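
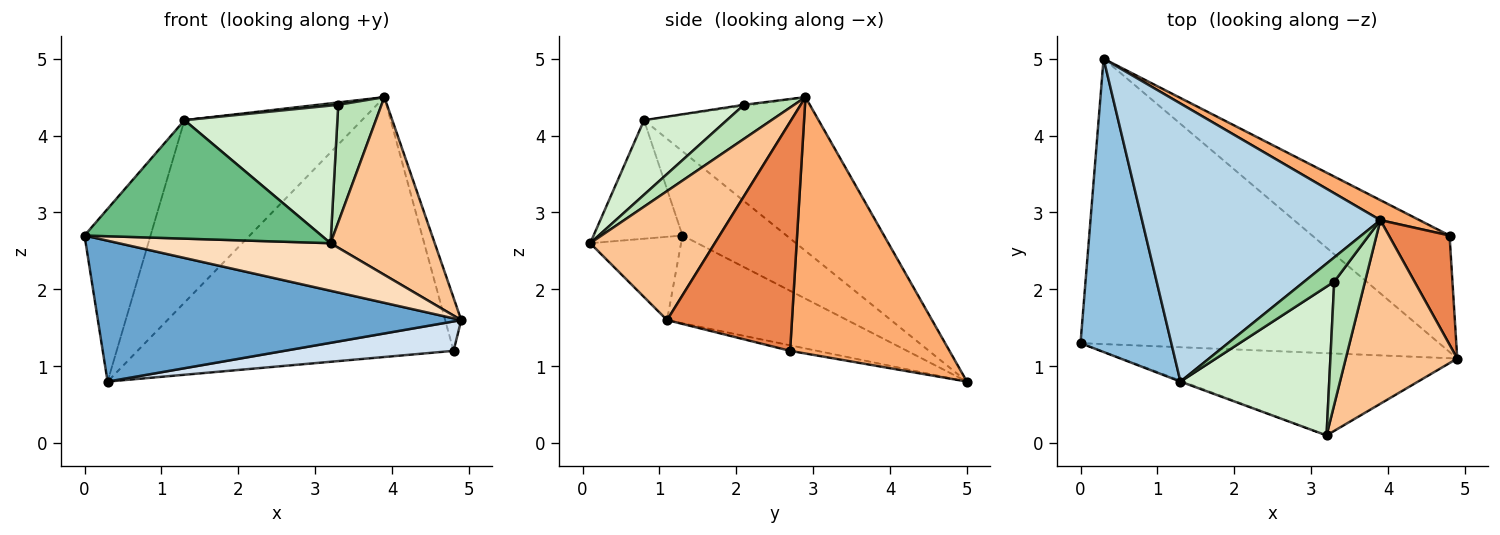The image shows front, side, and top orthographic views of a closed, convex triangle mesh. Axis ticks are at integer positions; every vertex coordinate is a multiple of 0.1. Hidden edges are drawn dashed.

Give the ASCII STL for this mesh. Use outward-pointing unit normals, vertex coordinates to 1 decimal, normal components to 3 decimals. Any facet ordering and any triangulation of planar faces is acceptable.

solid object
 facet normal -0.214 -0.432 -0.876
  outer loop
   vertex 0.3 5.0 0.8
   vertex 4.9 1.1 1.6
   vertex 0.0 1.3 2.7
  endloop
 endfacet
 facet normal -0.624 0.396 0.673
  outer loop
   vertex 1.3 0.8 4.2
   vertex 0.3 5.0 0.8
   vertex 0.0 1.3 2.7
  endloop
 endfacet
 facet normal -0.475 0.483 0.736
  outer loop
   vertex 1.3 0.8 4.2
   vertex 3.9 2.9 4.5
   vertex 0.3 5.0 0.8
  endloop
 endfacet
 facet normal -0.039 -0.245 -0.969
  outer loop
   vertex 4.8 2.7 1.2
   vertex 4.9 1.1 1.6
   vertex 0.3 5.0 0.8
  endloop
 endfacet
 facet normal 0.959 0.123 0.254
  outer loop
   vertex 4.8 2.7 1.2
   vertex 3.9 2.9 4.5
   vertex 4.9 1.1 1.6
  endloop
 endfacet
 facet normal 0.449 0.891 0.069
  outer loop
   vertex 4.8 2.7 1.2
   vertex 0.3 5.0 0.8
   vertex 3.9 2.9 4.5
  endloop
 endfacet
 facet normal 0.639 -0.535 0.552
  outer loop
   vertex 3.2 0.1 2.6
   vertex 4.9 1.1 1.6
   vertex 3.9 2.9 4.5
  endloop
 endfacet
 facet normal -0.210 -0.489 -0.846
  outer loop
   vertex 3.2 0.1 2.6
   vertex 0.0 1.3 2.7
   vertex 4.9 1.1 1.6
  endloop
 endfacet
 facet normal -0.351 -0.936 -0.008
  outer loop
   vertex 3.2 0.1 2.6
   vertex 1.3 0.8 4.2
   vertex 0.0 1.3 2.7
  endloop
 endfacet
 facet normal -0.036 -0.097 0.995
  outer loop
   vertex 3.3 2.1 4.4
   vertex 3.9 2.9 4.5
   vertex 1.3 0.8 4.2
  endloop
 endfacet
 facet normal 0.625 -0.539 0.564
  outer loop
   vertex 3.3 2.1 4.4
   vertex 3.2 0.1 2.6
   vertex 3.9 2.9 4.5
  endloop
 endfacet
 facet normal 0.345 -0.637 0.689
  outer loop
   vertex 3.3 2.1 4.4
   vertex 1.3 0.8 4.2
   vertex 3.2 0.1 2.6
  endloop
 endfacet
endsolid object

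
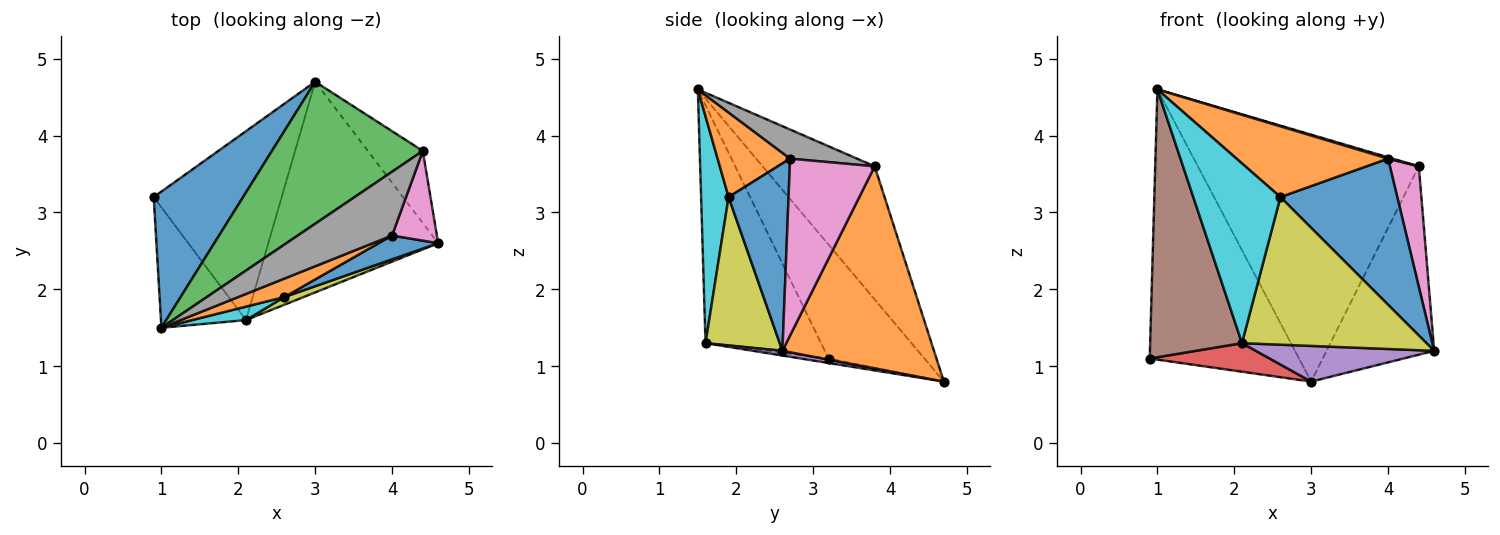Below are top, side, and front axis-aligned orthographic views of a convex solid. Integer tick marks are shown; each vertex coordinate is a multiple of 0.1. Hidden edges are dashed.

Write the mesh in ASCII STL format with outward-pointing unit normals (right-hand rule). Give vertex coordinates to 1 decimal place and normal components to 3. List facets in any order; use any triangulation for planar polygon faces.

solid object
 facet normal -0.498 0.775 0.390
  outer loop
   vertex 1.0 1.5 4.6
   vertex 3.0 4.7 0.8
   vertex 0.9 3.2 1.1
  endloop
 endfacet
 facet normal 0.796 0.565 -0.216
  outer loop
   vertex 4.4 3.8 3.6
   vertex 4.6 2.6 1.2
   vertex 3.0 4.7 0.8
  endloop
 endfacet
 facet normal -0.403 0.794 0.456
  outer loop
   vertex 4.4 3.8 3.6
   vertex 3.0 4.7 0.8
   vertex 1.0 1.5 4.6
  endloop
 endfacet
 facet normal -0.034 -0.149 -0.988
  outer loop
   vertex 2.1 1.6 1.3
   vertex 0.9 3.2 1.1
   vertex 3.0 4.7 0.8
  endloop
 endfacet
 facet normal 0.027 -0.167 -0.986
  outer loop
   vertex 2.1 1.6 1.3
   vertex 3.0 4.7 0.8
   vertex 4.6 2.6 1.2
  endloop
 endfacet
 facet normal -0.754 -0.599 -0.269
  outer loop
   vertex 2.1 1.6 1.3
   vertex 1.0 1.5 4.6
   vertex 0.9 3.2 1.1
  endloop
 endfacet
 facet normal 0.920 -0.313 0.233
  outer loop
   vertex 4.0 2.7 3.7
   vertex 4.6 2.6 1.2
   vertex 4.4 3.8 3.6
  endloop
 endfacet
 facet normal 0.295 -0.020 0.955
  outer loop
   vertex 4.0 2.7 3.7
   vertex 4.4 3.8 3.6
   vertex 1.0 1.5 4.6
  endloop
 endfacet
 facet normal 0.373 -0.927 0.048
  outer loop
   vertex 2.6 1.9 3.2
   vertex 2.1 1.6 1.3
   vertex 4.6 2.6 1.2
  endloop
 endfacet
 facet normal 0.300 -0.951 0.071
  outer loop
   vertex 2.6 1.9 3.2
   vertex 1.0 1.5 4.6
   vertex 2.1 1.6 1.3
  endloop
 endfacet
 facet normal 0.452 -0.880 0.144
  outer loop
   vertex 2.6 1.9 3.2
   vertex 4.6 2.6 1.2
   vertex 4.0 2.7 3.7
  endloop
 endfacet
 facet normal 0.420 -0.878 0.229
  outer loop
   vertex 2.6 1.9 3.2
   vertex 4.0 2.7 3.7
   vertex 1.0 1.5 4.6
  endloop
 endfacet
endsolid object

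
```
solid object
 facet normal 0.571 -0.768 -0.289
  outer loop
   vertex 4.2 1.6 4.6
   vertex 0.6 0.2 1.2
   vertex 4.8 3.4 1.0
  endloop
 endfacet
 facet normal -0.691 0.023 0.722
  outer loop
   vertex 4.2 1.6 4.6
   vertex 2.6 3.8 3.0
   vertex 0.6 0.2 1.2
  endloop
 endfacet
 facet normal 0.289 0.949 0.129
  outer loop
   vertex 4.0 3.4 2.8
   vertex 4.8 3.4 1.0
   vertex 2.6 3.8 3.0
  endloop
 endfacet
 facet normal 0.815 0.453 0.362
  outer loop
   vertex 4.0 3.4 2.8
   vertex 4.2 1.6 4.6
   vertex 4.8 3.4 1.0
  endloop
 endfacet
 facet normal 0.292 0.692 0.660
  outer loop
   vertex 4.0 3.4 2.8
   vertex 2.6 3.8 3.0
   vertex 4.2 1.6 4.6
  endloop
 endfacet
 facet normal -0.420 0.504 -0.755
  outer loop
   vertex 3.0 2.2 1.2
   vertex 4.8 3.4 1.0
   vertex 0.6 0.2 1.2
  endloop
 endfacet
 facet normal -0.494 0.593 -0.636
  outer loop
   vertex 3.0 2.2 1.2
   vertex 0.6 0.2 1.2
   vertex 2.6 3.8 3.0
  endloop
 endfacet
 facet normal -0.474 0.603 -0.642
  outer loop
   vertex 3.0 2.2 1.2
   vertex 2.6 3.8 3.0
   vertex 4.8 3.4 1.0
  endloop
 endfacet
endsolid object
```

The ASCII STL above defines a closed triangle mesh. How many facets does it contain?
8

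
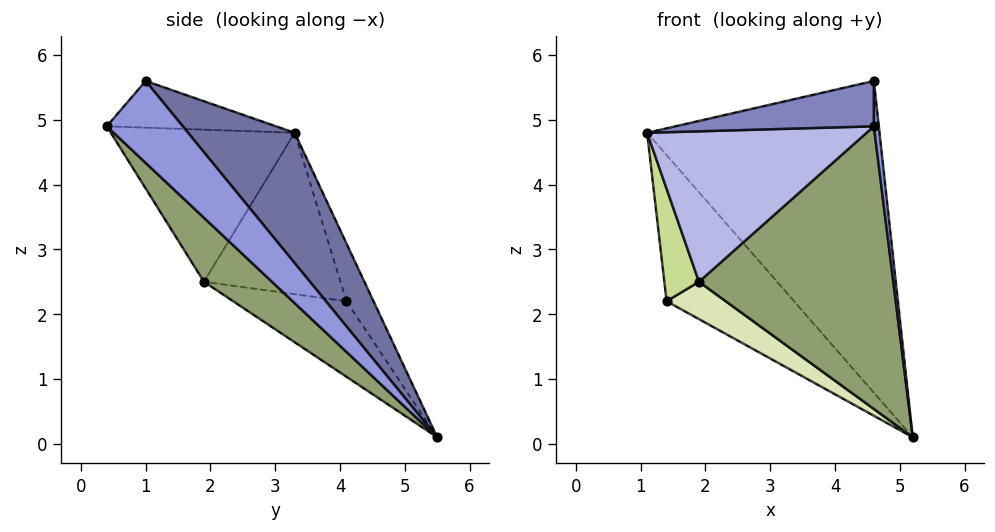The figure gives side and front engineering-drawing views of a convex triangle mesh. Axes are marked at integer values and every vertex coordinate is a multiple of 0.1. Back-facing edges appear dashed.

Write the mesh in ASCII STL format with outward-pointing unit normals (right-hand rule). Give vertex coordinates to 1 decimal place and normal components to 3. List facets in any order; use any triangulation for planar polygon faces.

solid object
 facet normal 0.327 0.714 0.619
  outer loop
   vertex 4.6 1.0 5.6
   vertex 5.2 5.5 0.1
   vertex 1.1 3.3 4.8
  endloop
 endfacet
 facet normal -0.544 -0.637 0.546
  outer loop
   vertex 4.6 1.0 5.6
   vertex 1.1 3.3 4.8
   vertex 4.6 0.4 4.9
  endloop
 endfacet
 facet normal 0.996 -0.065 0.056
  outer loop
   vertex 4.6 1.0 5.6
   vertex 4.6 0.4 4.9
   vertex 5.2 5.5 0.1
  endloop
 endfacet
 facet normal -0.624 -0.745 0.236
  outer loop
   vertex 1.9 1.9 2.5
   vertex 4.6 0.4 4.9
   vertex 1.1 3.3 4.8
  endloop
 endfacet
 facet normal 0.238 -0.680 -0.693
  outer loop
   vertex 1.9 1.9 2.5
   vertex 5.2 5.5 0.1
   vertex 4.6 0.4 4.9
  endloop
 endfacet
 facet normal -0.200 0.943 0.267
  outer loop
   vertex 1.4 4.1 2.2
   vertex 1.1 3.3 4.8
   vertex 5.2 5.5 0.1
  endloop
 endfacet
 facet normal -0.953 -0.242 -0.184
  outer loop
   vertex 1.4 4.1 2.2
   vertex 1.9 1.9 2.5
   vertex 1.1 3.3 4.8
  endloop
 endfacet
 facet normal -0.411 -0.214 -0.886
  outer loop
   vertex 1.4 4.1 2.2
   vertex 5.2 5.5 0.1
   vertex 1.9 1.9 2.5
  endloop
 endfacet
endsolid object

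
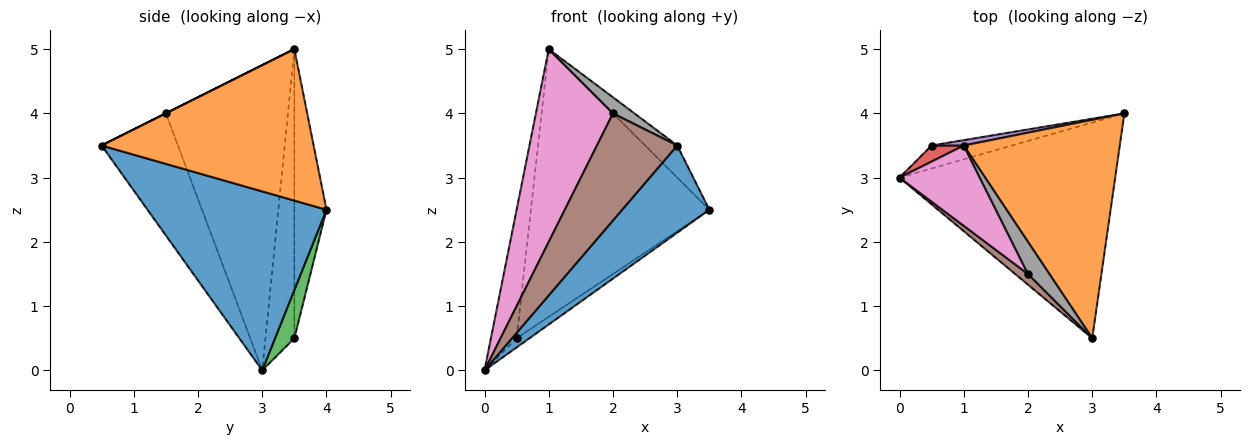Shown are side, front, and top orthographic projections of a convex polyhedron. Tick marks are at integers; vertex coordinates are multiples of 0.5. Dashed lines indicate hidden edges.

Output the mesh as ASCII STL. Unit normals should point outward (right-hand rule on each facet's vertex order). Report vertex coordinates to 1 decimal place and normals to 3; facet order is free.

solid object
 facet normal 0.610 -0.297 -0.735
  outer loop
   vertex 3.0 0.5 3.5
   vertex 0.0 3.0 0.0
   vertex 3.5 4.0 2.5
  endloop
 endfacet
 facet normal 0.693 0.105 0.714
  outer loop
   vertex 1.0 3.5 5.0
   vertex 3.0 0.5 3.5
   vertex 3.5 4.0 2.5
  endloop
 endfacet
 facet normal 0.487 0.324 -0.811
  outer loop
   vertex 0.5 3.5 0.5
   vertex 3.5 4.0 2.5
   vertex 0.0 3.0 0.0
  endloop
 endfacet
 facet normal -0.745 0.662 0.083
  outer loop
   vertex 0.5 3.5 0.5
   vertex 0.0 3.0 0.0
   vertex 1.0 3.5 5.0
  endloop
 endfacet
 facet normal -0.177 0.984 0.020
  outer loop
   vertex 0.5 3.5 0.5
   vertex 1.0 3.5 5.0
   vertex 3.5 4.0 2.5
  endloop
 endfacet
 facet normal -0.687 -0.723 0.072
  outer loop
   vertex 2.0 1.5 4.0
   vertex 0.0 3.0 0.0
   vertex 3.0 0.5 3.5
  endloop
 endfacet
 facet normal -0.825 -0.521 0.217
  outer loop
   vertex 2.0 1.5 4.0
   vertex 1.0 3.5 5.0
   vertex 0.0 3.0 0.0
  endloop
 endfacet
 facet normal 0.000 -0.447 0.894
  outer loop
   vertex 2.0 1.5 4.0
   vertex 3.0 0.5 3.5
   vertex 1.0 3.5 5.0
  endloop
 endfacet
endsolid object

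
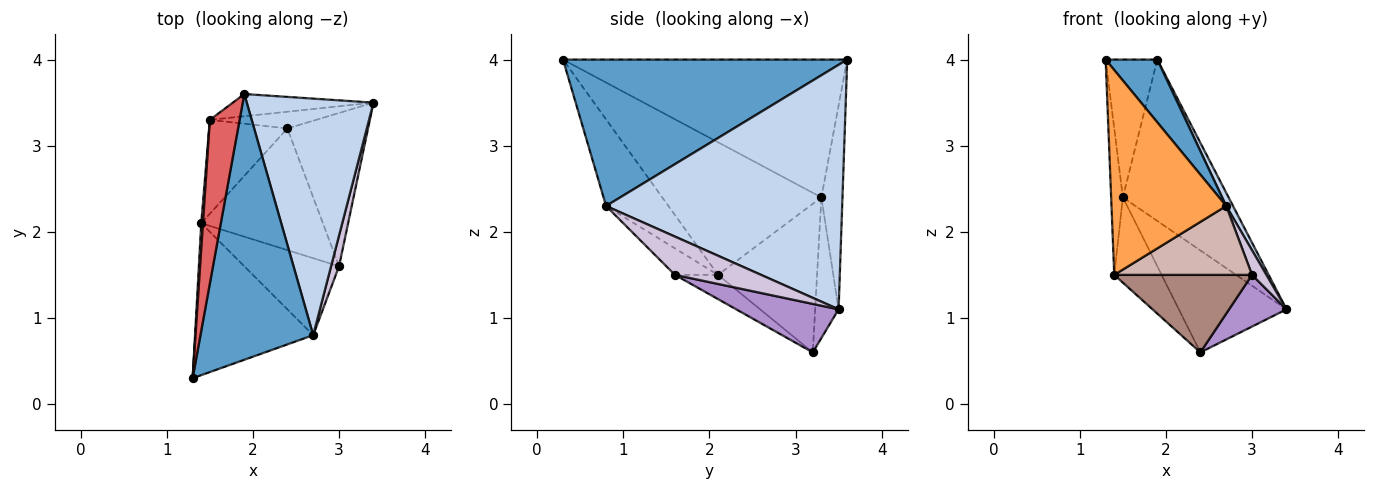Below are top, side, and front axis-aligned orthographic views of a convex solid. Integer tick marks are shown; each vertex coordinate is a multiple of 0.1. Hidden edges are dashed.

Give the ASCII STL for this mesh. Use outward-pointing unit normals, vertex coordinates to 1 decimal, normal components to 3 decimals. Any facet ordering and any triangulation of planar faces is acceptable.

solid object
 facet normal 0.784 -0.143 0.604
  outer loop
   vertex 2.7 0.8 2.3
   vertex 1.9 3.6 4.0
   vertex 1.3 0.3 4.0
  endloop
 endfacet
 facet normal 0.888 -0.026 0.460
  outer loop
   vertex 2.7 0.8 2.3
   vertex 3.4 3.5 1.1
   vertex 1.9 3.6 4.0
  endloop
 endfacet
 facet normal -0.400 -0.736 -0.546
  outer loop
   vertex 2.7 0.8 2.3
   vertex 1.3 0.3 4.0
   vertex 1.4 2.1 1.5
  endloop
 endfacet
 facet normal -0.815 0.390 -0.429
  outer loop
   vertex 1.5 3.3 2.4
   vertex 2.4 3.2 0.6
   vertex 1.4 2.1 1.5
  endloop
 endfacet
 facet normal -0.194 0.972 -0.134
  outer loop
   vertex 1.5 3.3 2.4
   vertex 1.9 3.6 4.0
   vertex 3.4 3.5 1.1
  endloop
 endfacet
 facet normal -0.210 0.965 -0.159
  outer loop
   vertex 1.5 3.3 2.4
   vertex 3.4 3.5 1.1
   vertex 2.4 3.2 0.6
  endloop
 endfacet
 facet normal -0.962 0.175 0.208
  outer loop
   vertex 1.5 3.3 2.4
   vertex 1.3 0.3 4.0
   vertex 1.9 3.6 4.0
  endloop
 endfacet
 facet normal -0.997 0.073 0.013
  outer loop
   vertex 1.5 3.3 2.4
   vertex 1.4 2.1 1.5
   vertex 1.3 0.3 4.0
  endloop
 endfacet
 facet normal 0.495 -0.278 -0.823
  outer loop
   vertex 3.0 1.6 1.5
   vertex 2.4 3.2 0.6
   vertex 3.4 3.5 1.1
  endloop
 endfacet
 facet normal 0.966 -0.161 0.201
  outer loop
   vertex 3.0 1.6 1.5
   vertex 3.4 3.5 1.1
   vertex 2.7 0.8 2.3
  endloop
 endfacet
 facet normal -0.166 -0.530 -0.832
  outer loop
   vertex 3.0 1.6 1.5
   vertex 1.4 2.1 1.5
   vertex 2.4 3.2 0.6
  endloop
 endfacet
 facet normal -0.204 -0.653 -0.729
  outer loop
   vertex 3.0 1.6 1.5
   vertex 2.7 0.8 2.3
   vertex 1.4 2.1 1.5
  endloop
 endfacet
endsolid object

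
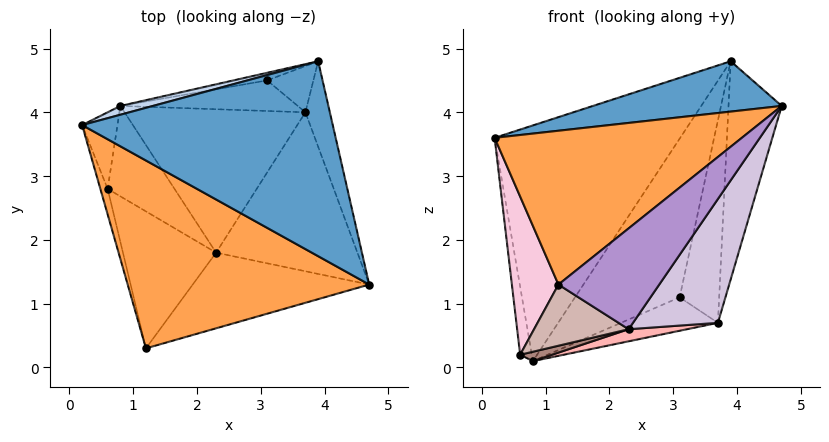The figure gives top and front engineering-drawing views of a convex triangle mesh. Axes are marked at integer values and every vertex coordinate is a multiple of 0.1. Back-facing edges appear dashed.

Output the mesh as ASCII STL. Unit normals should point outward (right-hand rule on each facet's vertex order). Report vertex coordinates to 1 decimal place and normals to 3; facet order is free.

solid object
 facet normal -0.239 -0.243 0.940
  outer loop
   vertex 3.9 4.8 4.8
   vertex 0.2 3.8 3.6
   vertex 4.7 1.3 4.1
  endloop
 endfacet
 facet normal -0.272 0.962 0.036
  outer loop
   vertex 0.8 4.1 0.1
   vertex 0.2 3.8 3.6
   vertex 3.9 4.8 4.8
  endloop
 endfacet
 facet normal -0.401 -0.580 0.709
  outer loop
   vertex 1.2 0.3 1.3
   vertex 4.7 1.3 4.1
   vertex 0.2 3.8 3.6
  endloop
 endfacet
 facet normal 0.966 0.240 -0.094
  outer loop
   vertex 3.7 4.0 0.7
   vertex 3.9 4.8 4.8
   vertex 4.7 1.3 4.1
  endloop
 endfacet
 facet normal -0.151 0.987 -0.047
  outer loop
   vertex 3.1 4.5 1.1
   vertex 0.8 4.1 0.1
   vertex 3.9 4.8 4.8
  endloop
 endfacet
 facet normal 0.553 0.812 -0.185
  outer loop
   vertex 3.1 4.5 1.1
   vertex 3.9 4.8 4.8
   vertex 3.7 4.0 0.7
  endloop
 endfacet
 facet normal 0.163 0.728 -0.666
  outer loop
   vertex 3.1 4.5 1.1
   vertex 3.7 4.0 0.7
   vertex 0.8 4.1 0.1
  endloop
 endfacet
 facet normal 0.199 -0.082 -0.976
  outer loop
   vertex 2.3 1.8 0.6
   vertex 0.8 4.1 0.1
   vertex 3.7 4.0 0.7
  endloop
 endfacet
 facet normal 0.578 -0.653 -0.490
  outer loop
   vertex 2.3 1.8 0.6
   vertex 4.7 1.3 4.1
   vertex 1.2 0.3 1.3
  endloop
 endfacet
 facet normal 0.715 -0.430 -0.552
  outer loop
   vertex 2.3 1.8 0.6
   vertex 3.7 4.0 0.7
   vertex 4.7 1.3 4.1
  endloop
 endfacet
 facet normal 0.171 -0.102 -0.980
  outer loop
   vertex 0.6 2.8 0.2
   vertex 0.8 4.1 0.1
   vertex 2.3 1.8 0.6
  endloop
 endfacet
 facet normal -0.025 -0.408 -0.913
  outer loop
   vertex 0.6 2.8 0.2
   vertex 2.3 1.8 0.6
   vertex 1.2 0.3 1.3
  endloop
 endfacet
 facet normal -0.978 0.138 -0.156
  outer loop
   vertex 0.6 2.8 0.2
   vertex 0.2 3.8 3.6
   vertex 0.8 4.1 0.1
  endloop
 endfacet
 facet normal -0.967 -0.250 -0.040
  outer loop
   vertex 0.6 2.8 0.2
   vertex 1.2 0.3 1.3
   vertex 0.2 3.8 3.6
  endloop
 endfacet
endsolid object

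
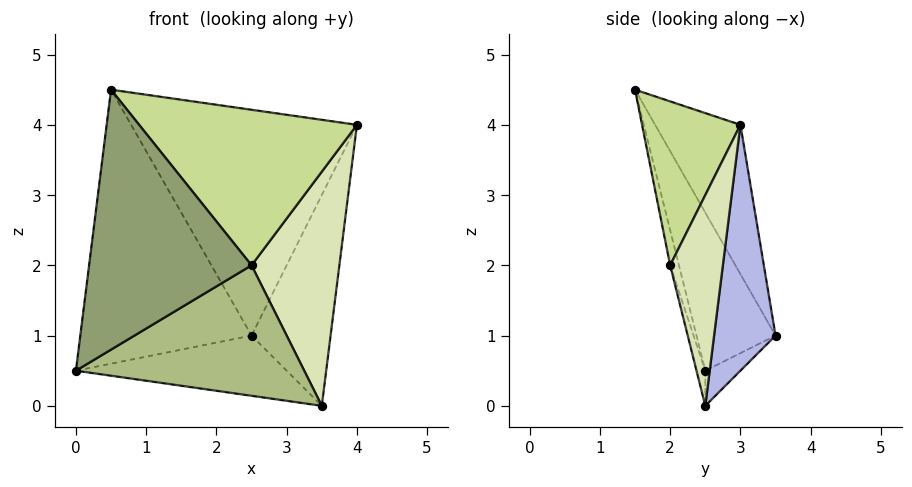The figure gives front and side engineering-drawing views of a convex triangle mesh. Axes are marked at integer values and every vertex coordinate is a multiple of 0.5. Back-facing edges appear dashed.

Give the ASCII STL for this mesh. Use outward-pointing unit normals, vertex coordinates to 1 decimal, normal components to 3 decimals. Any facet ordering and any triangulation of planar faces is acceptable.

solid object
 facet normal -0.404 0.874 0.269
  outer loop
   vertex 2.5 3.5 1.0
   vertex 0.0 2.5 0.5
   vertex 0.5 1.5 4.5
  endloop
 endfacet
 facet normal -0.335 0.888 0.316
  outer loop
   vertex 2.5 3.5 1.0
   vertex 0.5 1.5 4.5
   vertex 4.0 3.0 4.0
  endloop
 endfacet
 facet normal -0.108 0.647 -0.755
  outer loop
   vertex 2.5 3.5 1.0
   vertex 3.5 2.5 0.0
   vertex 0.0 2.5 0.5
  endloop
 endfacet
 facet normal 0.605 0.777 -0.173
  outer loop
   vertex 2.5 3.5 1.0
   vertex 4.0 3.0 4.0
   vertex 3.5 2.5 0.0
  endloop
 endfacet
 facet normal -0.052 -0.970 -0.236
  outer loop
   vertex 2.5 2.0 2.0
   vertex 0.5 1.5 4.5
   vertex 0.0 2.5 0.5
  endloop
 endfacet
 facet normal -0.037 -0.965 -0.260
  outer loop
   vertex 2.5 2.0 2.0
   vertex 0.0 2.5 0.5
   vertex 3.5 2.5 0.0
  endloop
 endfacet
 facet normal 0.407 -0.902 0.145
  outer loop
   vertex 2.5 2.0 2.0
   vertex 4.0 3.0 4.0
   vertex 0.5 1.5 4.5
  endloop
 endfacet
 facet normal 0.514 -0.857 0.043
  outer loop
   vertex 2.5 2.0 2.0
   vertex 3.5 2.5 0.0
   vertex 4.0 3.0 4.0
  endloop
 endfacet
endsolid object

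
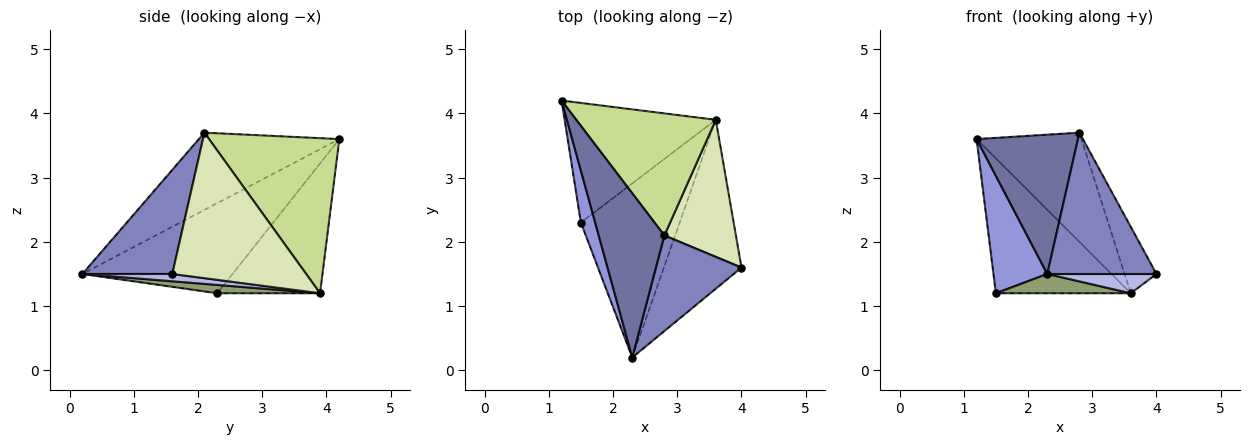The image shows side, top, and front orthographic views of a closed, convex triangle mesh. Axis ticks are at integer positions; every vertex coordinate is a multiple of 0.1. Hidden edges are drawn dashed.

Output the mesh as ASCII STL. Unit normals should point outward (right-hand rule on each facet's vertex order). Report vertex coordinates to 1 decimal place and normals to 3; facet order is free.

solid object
 facet normal -0.668 -0.482 0.568
  outer loop
   vertex 2.8 2.1 3.7
   vertex 1.2 4.2 3.6
   vertex 2.3 0.2 1.5
  endloop
 endfacet
 facet normal 0.564 -0.684 0.463
  outer loop
   vertex 2.8 2.1 3.7
   vertex 2.3 0.2 1.5
   vertex 4.0 1.6 1.5
  endloop
 endfacet
 facet normal -0.931 -0.334 0.148
  outer loop
   vertex 1.5 2.3 1.2
   vertex 2.3 0.2 1.5
   vertex 1.2 4.2 3.6
  endloop
 endfacet
 facet normal 0.093 -0.113 -0.989
  outer loop
   vertex 3.6 3.9 1.2
   vertex 4.0 1.6 1.5
   vertex 2.3 0.2 1.5
  endloop
 endfacet
 facet normal 0.084 -0.110 -0.990
  outer loop
   vertex 3.6 3.9 1.2
   vertex 2.3 0.2 1.5
   vertex 1.5 2.3 1.2
  endloop
 endfacet
 facet normal -0.495 0.650 -0.576
  outer loop
   vertex 3.6 3.9 1.2
   vertex 1.5 2.3 1.2
   vertex 1.2 4.2 3.6
  endloop
 endfacet
 facet normal 0.638 0.513 0.574
  outer loop
   vertex 3.6 3.9 1.2
   vertex 1.2 4.2 3.6
   vertex 2.8 2.1 3.7
  endloop
 endfacet
 facet normal 0.878 0.209 0.431
  outer loop
   vertex 3.6 3.9 1.2
   vertex 2.8 2.1 3.7
   vertex 4.0 1.6 1.5
  endloop
 endfacet
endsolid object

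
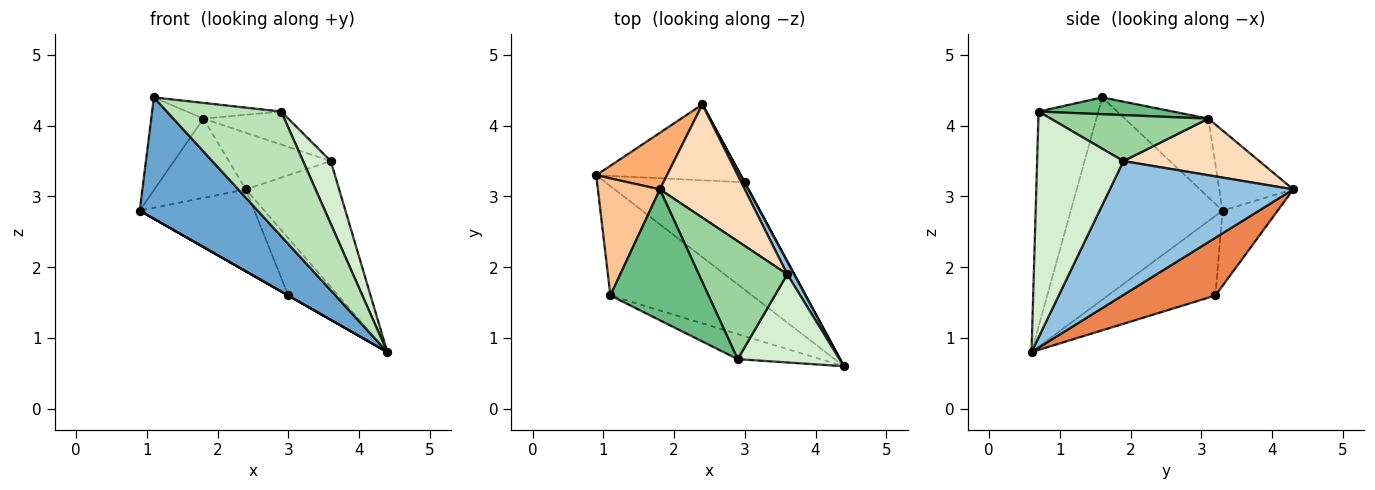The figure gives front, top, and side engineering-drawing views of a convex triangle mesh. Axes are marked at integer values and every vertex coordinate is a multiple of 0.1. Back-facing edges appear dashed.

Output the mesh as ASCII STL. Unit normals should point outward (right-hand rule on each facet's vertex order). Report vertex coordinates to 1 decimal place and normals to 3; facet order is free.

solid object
 facet normal -0.691 -0.537 -0.484
  outer loop
   vertex 1.1 1.6 4.4
   vertex 0.9 3.3 2.8
   vertex 4.4 0.6 0.8
  endloop
 endfacet
 facet normal 0.890 0.453 0.046
  outer loop
   vertex 3.6 1.9 3.5
   vertex 4.4 0.6 0.8
   vertex 2.4 4.3 3.1
  endloop
 endfacet
 facet normal -0.496 0.000 -0.868
  outer loop
   vertex 3.0 3.2 1.6
   vertex 4.4 0.6 0.8
   vertex 0.9 3.3 2.8
  endloop
 endfacet
 facet normal -0.333 0.692 -0.641
  outer loop
   vertex 3.0 3.2 1.6
   vertex 0.9 3.3 2.8
   vertex 2.4 4.3 3.1
  endloop
 endfacet
 facet normal 0.881 0.473 0.006
  outer loop
   vertex 3.0 3.2 1.6
   vertex 2.4 4.3 3.1
   vertex 4.4 0.6 0.8
  endloop
 endfacet
 facet normal -0.550 0.680 0.485
  outer loop
   vertex 1.8 3.1 4.1
   vertex 2.4 4.3 3.1
   vertex 0.9 3.3 2.8
  endloop
 endfacet
 facet normal -0.705 0.440 0.556
  outer loop
   vertex 1.8 3.1 4.1
   vertex 0.9 3.3 2.8
   vertex 1.1 1.6 4.4
  endloop
 endfacet
 facet normal 0.512 0.384 0.768
  outer loop
   vertex 1.8 3.1 4.1
   vertex 3.6 1.9 3.5
   vertex 2.4 4.3 3.1
  endloop
 endfacet
 facet normal 0.168 0.118 0.979
  outer loop
   vertex 2.9 0.7 4.2
   vertex 1.8 3.1 4.1
   vertex 1.1 1.6 4.4
  endloop
 endfacet
 facet normal 0.448 0.241 0.861
  outer loop
   vertex 2.9 0.7 4.2
   vertex 3.6 1.9 3.5
   vertex 1.8 3.1 4.1
  endloop
 endfacet
 facet normal -0.456 -0.873 -0.175
  outer loop
   vertex 2.9 0.7 4.2
   vertex 1.1 1.6 4.4
   vertex 4.4 0.6 0.8
  endloop
 endfacet
 facet normal 0.875 -0.280 0.394
  outer loop
   vertex 2.9 0.7 4.2
   vertex 4.4 0.6 0.8
   vertex 3.6 1.9 3.5
  endloop
 endfacet
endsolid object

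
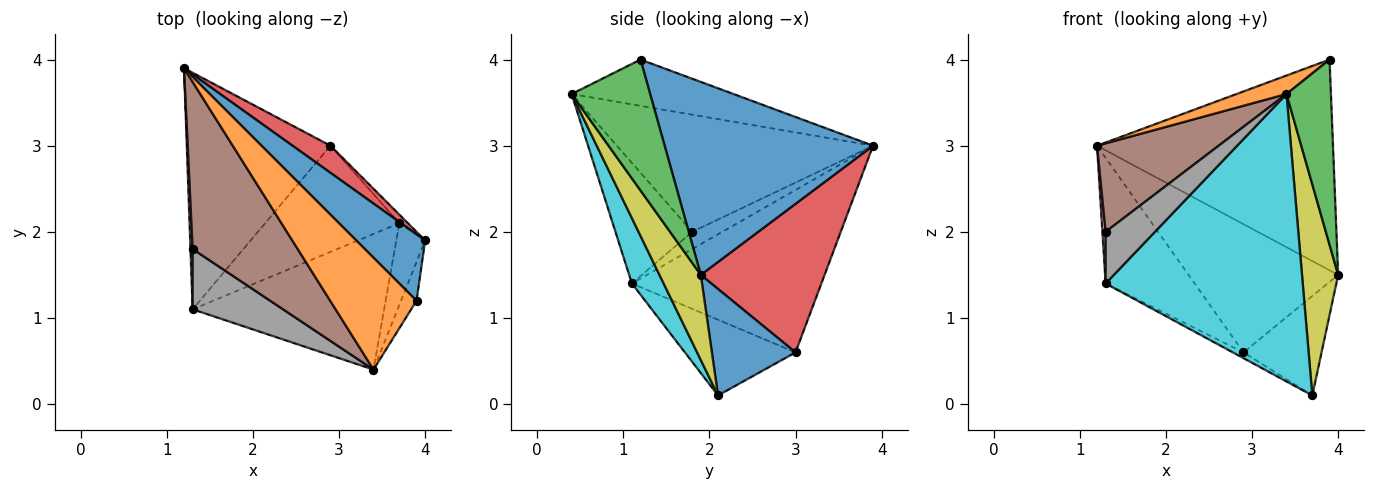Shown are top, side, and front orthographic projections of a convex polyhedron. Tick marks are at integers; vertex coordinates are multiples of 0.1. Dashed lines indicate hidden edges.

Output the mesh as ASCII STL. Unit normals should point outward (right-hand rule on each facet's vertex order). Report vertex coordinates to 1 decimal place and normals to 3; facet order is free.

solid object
 facet normal 0.644 0.729 0.230
  outer loop
   vertex 3.9 1.2 4.0
   vertex 4.0 1.9 1.5
   vertex 1.2 3.9 3.0
  endloop
 endfacet
 facet normal -0.467 -0.144 0.872
  outer loop
   vertex 3.9 1.2 4.0
   vertex 1.2 3.9 3.0
   vertex 3.4 0.4 3.6
  endloop
 endfacet
 facet normal 0.866 -0.490 -0.103
  outer loop
   vertex 3.9 1.2 4.0
   vertex 3.4 0.4 3.6
   vertex 4.0 1.9 1.5
  endloop
 endfacet
 facet normal 0.629 0.761 0.160
  outer loop
   vertex 2.9 3.0 0.6
   vertex 1.2 3.9 3.0
   vertex 4.0 1.9 1.5
  endloop
 endfacet
 facet normal -0.707 0.332 -0.625
  outer loop
   vertex 2.9 3.0 0.6
   vertex 1.3 1.1 1.4
   vertex 1.2 3.9 3.0
  endloop
 endfacet
 facet normal -0.702 -0.333 0.630
  outer loop
   vertex 1.3 1.8 2.0
   vertex 3.4 0.4 3.6
   vertex 1.2 3.9 3.0
  endloop
 endfacet
 facet normal -0.987 -0.106 0.123
  outer loop
   vertex 1.3 1.8 2.0
   vertex 1.2 3.9 3.0
   vertex 1.3 1.1 1.4
  endloop
 endfacet
 facet normal -0.711 -0.457 0.534
  outer loop
   vertex 1.3 1.8 2.0
   vertex 1.3 1.1 1.4
   vertex 3.4 0.4 3.6
  endloop
 endfacet
 facet normal 0.729 -0.638 -0.247
  outer loop
   vertex 3.7 2.1 0.1
   vertex 4.0 1.9 1.5
   vertex 3.4 0.4 3.6
  endloop
 endfacet
 facet normal 0.144 -0.895 -0.422
  outer loop
   vertex 3.7 2.1 0.1
   vertex 3.4 0.4 3.6
   vertex 1.3 1.1 1.4
  endloop
 endfacet
 facet normal 0.730 0.681 -0.059
  outer loop
   vertex 3.7 2.1 0.1
   vertex 2.9 3.0 0.6
   vertex 4.0 1.9 1.5
  endloop
 endfacet
 facet normal -0.491 0.047 -0.870
  outer loop
   vertex 3.7 2.1 0.1
   vertex 1.3 1.1 1.4
   vertex 2.9 3.0 0.6
  endloop
 endfacet
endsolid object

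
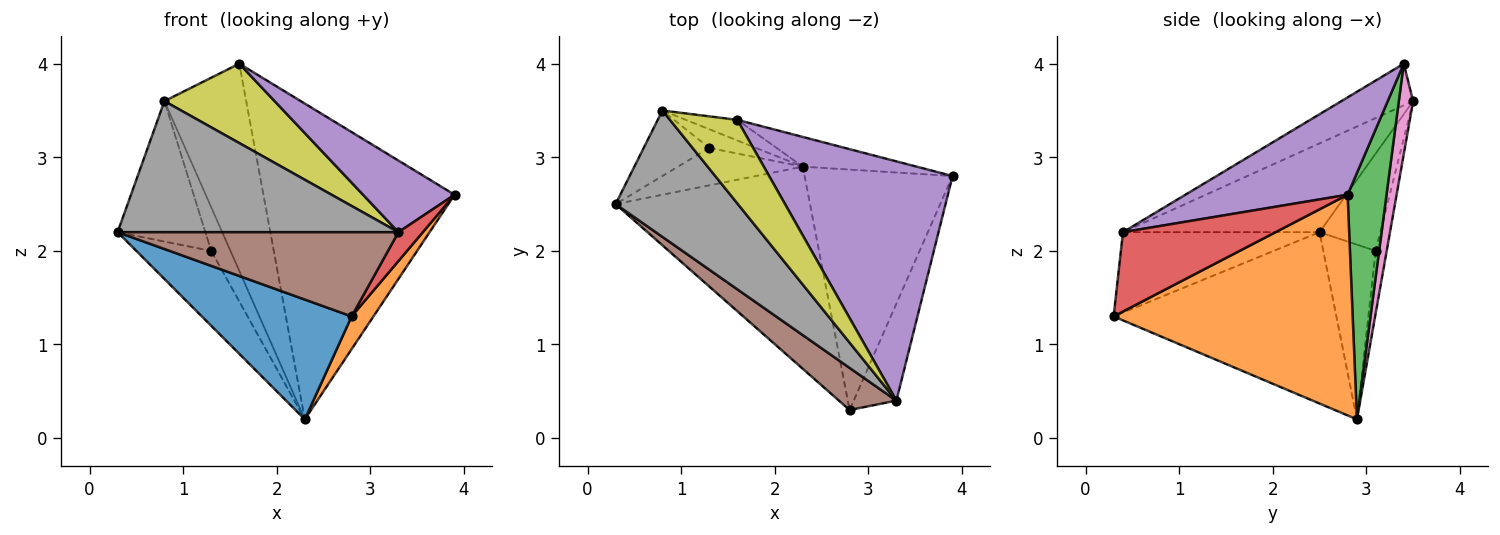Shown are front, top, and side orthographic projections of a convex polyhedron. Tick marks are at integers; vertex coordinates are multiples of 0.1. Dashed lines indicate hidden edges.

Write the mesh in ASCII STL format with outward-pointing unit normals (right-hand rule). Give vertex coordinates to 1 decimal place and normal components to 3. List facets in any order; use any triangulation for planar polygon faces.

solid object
 facet normal -0.604 -0.406 -0.685
  outer loop
   vertex 2.3 2.9 0.2
   vertex 2.8 0.3 1.3
   vertex 0.3 2.5 2.2
  endloop
 endfacet
 facet normal 0.828 -0.076 -0.555
  outer loop
   vertex 2.3 2.9 0.2
   vertex 3.9 2.8 2.6
   vertex 2.8 0.3 1.3
  endloop
 endfacet
 facet normal 0.199 0.976 -0.092
  outer loop
   vertex 1.6 3.4 4.0
   vertex 3.9 2.8 2.6
   vertex 2.3 2.9 0.2
  endloop
 endfacet
 facet normal 0.872 -0.140 -0.469
  outer loop
   vertex 3.3 0.4 2.2
   vertex 2.8 0.3 1.3
   vertex 3.9 2.8 2.6
  endloop
 endfacet
 facet normal 0.453 -0.256 0.854
  outer loop
   vertex 3.3 0.4 2.2
   vertex 3.9 2.8 2.6
   vertex 1.6 3.4 4.0
  endloop
 endfacet
 facet normal -0.531 -0.758 0.379
  outer loop
   vertex 3.3 0.4 2.2
   vertex 0.3 2.5 2.2
   vertex 2.8 0.3 1.3
  endloop
 endfacet
 facet normal 0.171 0.980 -0.097
  outer loop
   vertex 0.8 3.5 3.6
   vertex 1.6 3.4 4.0
   vertex 2.3 2.9 0.2
  endloop
 endfacet
 facet normal -0.450 -0.643 0.620
  outer loop
   vertex 0.8 3.5 3.6
   vertex 0.3 2.5 2.2
   vertex 3.3 0.4 2.2
  endloop
 endfacet
 facet normal -0.409 -0.629 0.661
  outer loop
   vertex 0.8 3.5 3.6
   vertex 3.3 0.4 2.2
   vertex 1.6 3.4 4.0
  endloop
 endfacet
 facet normal -0.531 0.758 -0.379
  outer loop
   vertex 1.3 3.1 2.0
   vertex 2.3 2.9 0.2
   vertex 0.3 2.5 2.2
  endloop
 endfacet
 facet normal -0.532 0.767 -0.358
  outer loop
   vertex 1.3 3.1 2.0
   vertex 0.3 2.5 2.2
   vertex 0.8 3.5 3.6
  endloop
 endfacet
 facet normal -0.465 0.814 -0.349
  outer loop
   vertex 1.3 3.1 2.0
   vertex 0.8 3.5 3.6
   vertex 2.3 2.9 0.2
  endloop
 endfacet
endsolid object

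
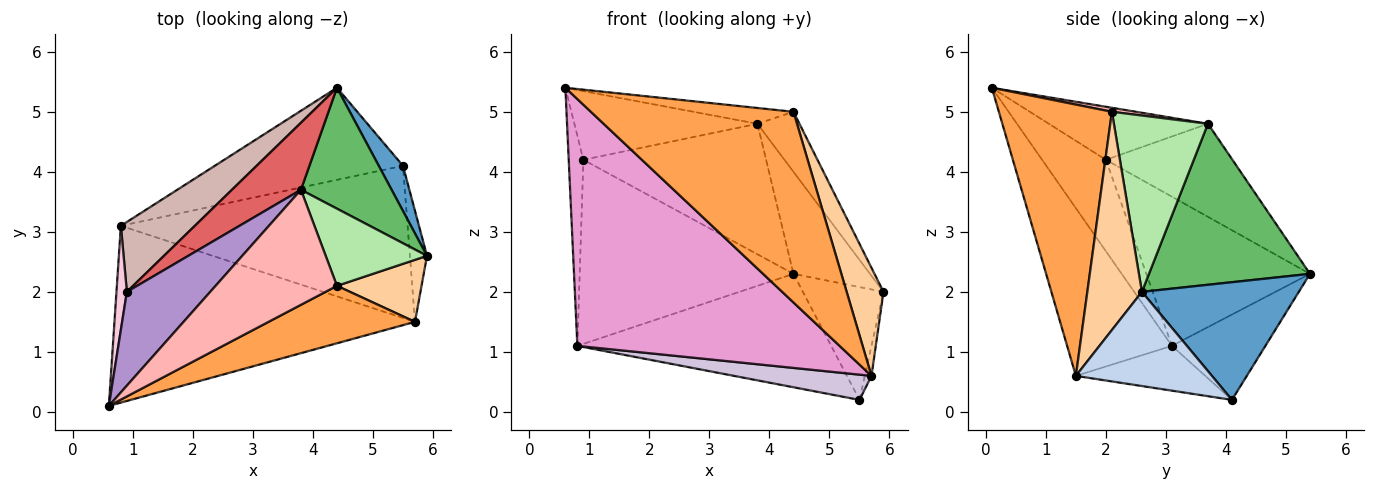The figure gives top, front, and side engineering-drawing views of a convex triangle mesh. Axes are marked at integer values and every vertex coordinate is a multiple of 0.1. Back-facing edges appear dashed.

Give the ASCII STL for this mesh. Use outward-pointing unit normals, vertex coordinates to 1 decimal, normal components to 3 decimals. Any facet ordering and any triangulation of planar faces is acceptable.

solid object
 facet normal 0.875 0.449 0.180
  outer loop
   vertex 5.5 4.1 0.2
   vertex 4.4 5.4 2.3
   vertex 5.9 2.6 2.0
  endloop
 endfacet
 facet normal 0.983 0.048 -0.178
  outer loop
   vertex 5.7 1.5 0.6
   vertex 5.5 4.1 0.2
   vertex 5.9 2.6 2.0
  endloop
 endfacet
 facet normal 0.471 -0.845 0.254
  outer loop
   vertex 5.7 1.5 0.6
   vertex 4.4 2.1 5.0
   vertex 0.6 0.1 5.4
  endloop
 endfacet
 facet normal 0.789 -0.533 0.306
  outer loop
   vertex 5.7 1.5 0.6
   vertex 5.9 2.6 2.0
   vertex 4.4 2.1 5.0
  endloop
 endfacet
 facet normal 0.805 0.383 0.453
  outer loop
   vertex 3.8 3.7 4.8
   vertex 5.9 2.6 2.0
   vertex 4.4 5.4 2.3
  endloop
 endfacet
 facet normal 0.809 0.361 0.464
  outer loop
   vertex 3.8 3.7 4.8
   vertex 4.4 2.1 5.0
   vertex 5.9 2.6 2.0
  endloop
 endfacet
 facet normal -0.524 0.757 0.389
  outer loop
   vertex 3.8 3.7 4.8
   vertex 4.4 5.4 2.3
   vertex 0.9 2.0 4.2
  endloop
 endfacet
 facet normal 0.033 0.136 0.990
  outer loop
   vertex 3.8 3.7 4.8
   vertex 0.6 0.1 5.4
   vertex 4.4 2.1 5.0
  endloop
 endfacet
 facet normal -0.457 0.526 0.718
  outer loop
   vertex 3.8 3.7 4.8
   vertex 0.9 2.0 4.2
   vertex 0.6 0.1 5.4
  endloop
 endfacet
 facet normal -0.152 -0.162 -0.975
  outer loop
   vertex 0.8 3.1 1.1
   vertex 5.5 4.1 0.2
   vertex 5.7 1.5 0.6
  endloop
 endfacet
 facet normal -0.275 0.746 -0.606
  outer loop
   vertex 0.8 3.1 1.1
   vertex 4.4 5.4 2.3
   vertex 5.5 4.1 0.2
  endloop
 endfacet
 facet normal -0.582 0.760 0.289
  outer loop
   vertex 0.8 3.1 1.1
   vertex 0.9 2.0 4.2
   vertex 4.4 5.4 2.3
  endloop
 endfacet
 facet normal -0.309 -0.773 -0.554
  outer loop
   vertex 0.8 3.1 1.1
   vertex 5.7 1.5 0.6
   vertex 0.6 0.1 5.4
  endloop
 endfacet
 facet normal -0.969 0.223 0.110
  outer loop
   vertex 0.8 3.1 1.1
   vertex 0.6 0.1 5.4
   vertex 0.9 2.0 4.2
  endloop
 endfacet
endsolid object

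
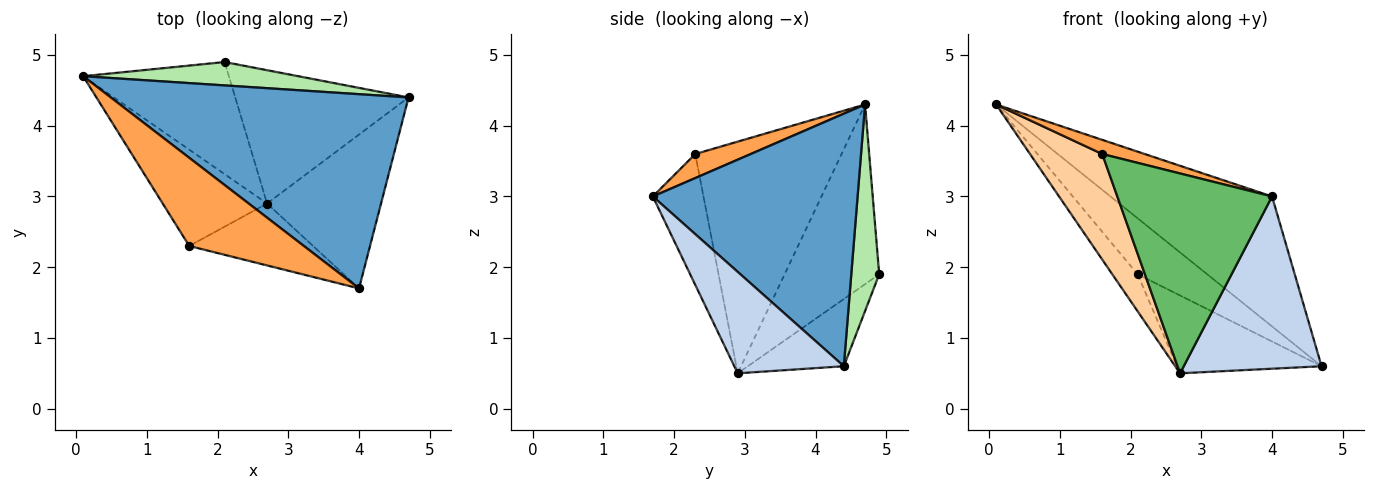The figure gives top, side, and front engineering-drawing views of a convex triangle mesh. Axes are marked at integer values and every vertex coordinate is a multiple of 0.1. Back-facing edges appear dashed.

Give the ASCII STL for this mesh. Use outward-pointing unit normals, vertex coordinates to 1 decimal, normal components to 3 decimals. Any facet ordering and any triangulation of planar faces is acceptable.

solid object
 facet normal 0.576 0.455 0.679
  outer loop
   vertex 4.0 1.7 3.0
   vertex 4.7 4.4 0.6
   vertex 0.1 4.7 4.3
  endloop
 endfacet
 facet normal 0.510 -0.642 -0.573
  outer loop
   vertex 2.7 2.9 0.5
   vertex 4.7 4.4 0.6
   vertex 4.0 1.7 3.0
  endloop
 endfacet
 facet normal 0.203 -0.155 0.967
  outer loop
   vertex 1.6 2.3 3.6
   vertex 4.0 1.7 3.0
   vertex 0.1 4.7 4.3
  endloop
 endfacet
 facet normal -0.831 -0.410 -0.374
  outer loop
   vertex 1.6 2.3 3.6
   vertex 0.1 4.7 4.3
   vertex 2.7 2.9 0.5
  endloop
 endfacet
 facet normal -0.299 -0.912 -0.282
  outer loop
   vertex 1.6 2.3 3.6
   vertex 2.7 2.9 0.5
   vertex 4.0 1.7 3.0
  endloop
 endfacet
 facet normal 0.347 0.865 0.361
  outer loop
   vertex 2.1 4.9 1.9
   vertex 0.1 4.7 4.3
   vertex 4.7 4.4 0.6
  endloop
 endfacet
 facet normal -0.760 0.204 -0.617
  outer loop
   vertex 2.1 4.9 1.9
   vertex 2.7 2.9 0.5
   vertex 0.1 4.7 4.3
  endloop
 endfacet
 facet normal -0.318 0.478 -0.819
  outer loop
   vertex 2.1 4.9 1.9
   vertex 4.7 4.4 0.6
   vertex 2.7 2.9 0.5
  endloop
 endfacet
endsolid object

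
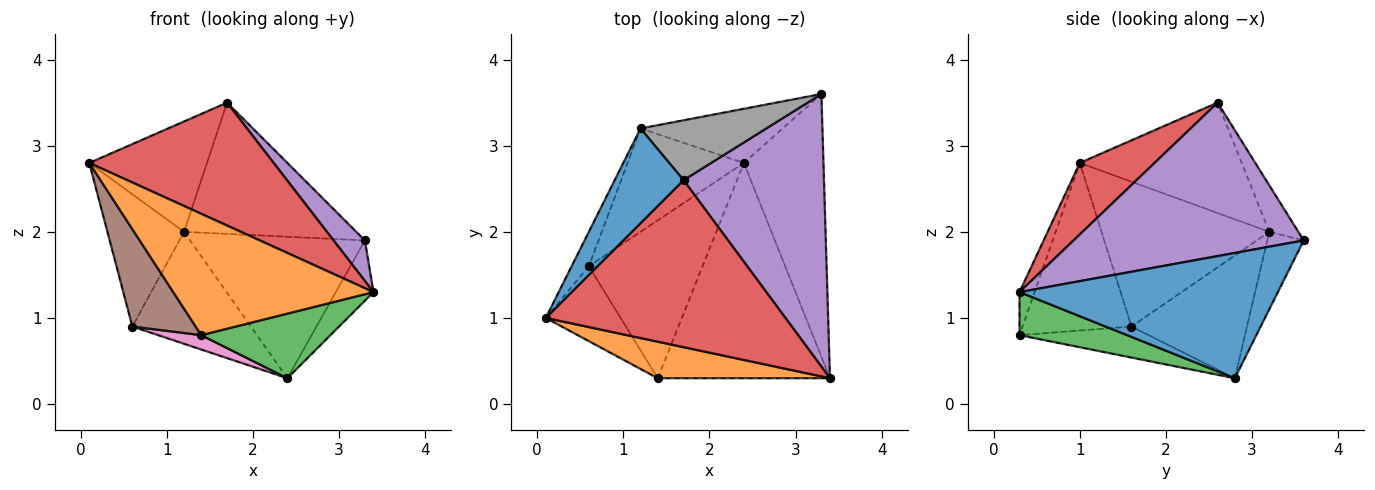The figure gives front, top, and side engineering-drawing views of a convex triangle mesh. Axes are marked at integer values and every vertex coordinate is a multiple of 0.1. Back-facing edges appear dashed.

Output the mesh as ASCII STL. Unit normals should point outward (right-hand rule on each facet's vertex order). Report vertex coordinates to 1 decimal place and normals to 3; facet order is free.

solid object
 facet normal 0.838 0.122 -0.532
  outer loop
   vertex 2.4 2.8 0.3
   vertex 3.3 3.6 1.9
   vertex 3.4 0.3 1.3
  endloop
 endfacet
 facet normal -0.072 -0.955 0.288
  outer loop
   vertex 1.4 0.3 0.8
   vertex 3.4 0.3 1.3
   vertex 0.1 1.0 2.8
  endloop
 endfacet
 facet normal 0.233 -0.279 -0.931
  outer loop
   vertex 1.4 0.3 0.8
   vertex 2.4 2.8 0.3
   vertex 3.4 0.3 1.3
  endloop
 endfacet
 facet normal 0.234 -0.576 0.783
  outer loop
   vertex 1.7 2.6 3.5
   vertex 0.1 1.0 2.8
   vertex 3.4 0.3 1.3
  endloop
 endfacet
 facet normal 0.734 -0.100 0.672
  outer loop
   vertex 1.7 2.6 3.5
   vertex 3.4 0.3 1.3
   vertex 3.3 3.6 1.9
  endloop
 endfacet
 facet normal -0.807 -0.469 -0.360
  outer loop
   vertex 0.6 1.6 0.9
   vertex 1.4 0.3 0.8
   vertex 0.1 1.0 2.8
  endloop
 endfacet
 facet normal -0.262 -0.087 -0.961
  outer loop
   vertex 0.6 1.6 0.9
   vertex 2.4 2.8 0.3
   vertex 1.4 0.3 0.8
  endloop
 endfacet
 facet normal -0.152 0.899 0.410
  outer loop
   vertex 1.2 3.2 2.0
   vertex 1.7 2.6 3.5
   vertex 3.3 3.6 1.9
  endloop
 endfacet
 facet normal -0.191 0.917 -0.351
  outer loop
   vertex 1.2 3.2 2.0
   vertex 3.3 3.6 1.9
   vertex 2.4 2.8 0.3
  endloop
 endfacet
 facet normal -0.582 0.597 -0.552
  outer loop
   vertex 1.2 3.2 2.0
   vertex 2.4 2.8 0.3
   vertex 0.6 1.6 0.9
  endloop
 endfacet
 facet normal -0.722 0.525 0.451
  outer loop
   vertex 1.2 3.2 2.0
   vertex 0.1 1.0 2.8
   vertex 1.7 2.6 3.5
  endloop
 endfacet
 facet normal -0.904 0.413 -0.108
  outer loop
   vertex 1.2 3.2 2.0
   vertex 0.6 1.6 0.9
   vertex 0.1 1.0 2.8
  endloop
 endfacet
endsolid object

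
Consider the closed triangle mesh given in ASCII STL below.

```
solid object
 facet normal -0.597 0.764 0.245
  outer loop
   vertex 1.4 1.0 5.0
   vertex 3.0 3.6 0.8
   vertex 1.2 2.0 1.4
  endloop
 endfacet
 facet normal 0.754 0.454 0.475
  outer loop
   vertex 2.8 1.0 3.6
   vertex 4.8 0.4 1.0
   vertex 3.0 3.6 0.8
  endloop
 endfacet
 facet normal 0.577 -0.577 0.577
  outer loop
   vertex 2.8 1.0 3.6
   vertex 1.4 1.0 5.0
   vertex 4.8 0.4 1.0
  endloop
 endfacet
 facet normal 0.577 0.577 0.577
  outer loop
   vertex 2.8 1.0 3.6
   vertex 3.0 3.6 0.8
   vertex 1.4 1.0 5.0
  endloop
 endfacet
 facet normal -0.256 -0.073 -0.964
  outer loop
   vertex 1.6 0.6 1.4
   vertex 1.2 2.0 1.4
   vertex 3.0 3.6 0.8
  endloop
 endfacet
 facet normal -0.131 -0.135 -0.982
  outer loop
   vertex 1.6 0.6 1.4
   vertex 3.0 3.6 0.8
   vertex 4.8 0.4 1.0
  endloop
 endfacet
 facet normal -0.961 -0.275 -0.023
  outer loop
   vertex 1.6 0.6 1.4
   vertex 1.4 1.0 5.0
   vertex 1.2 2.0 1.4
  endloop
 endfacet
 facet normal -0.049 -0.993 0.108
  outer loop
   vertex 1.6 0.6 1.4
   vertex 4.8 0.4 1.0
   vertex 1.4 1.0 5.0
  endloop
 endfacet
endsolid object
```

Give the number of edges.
12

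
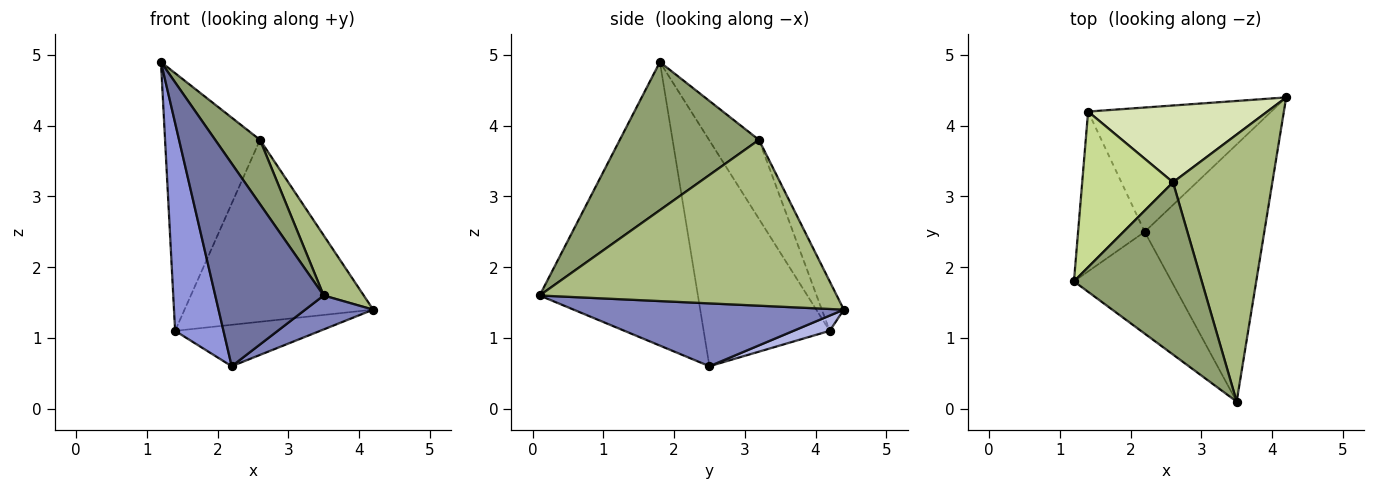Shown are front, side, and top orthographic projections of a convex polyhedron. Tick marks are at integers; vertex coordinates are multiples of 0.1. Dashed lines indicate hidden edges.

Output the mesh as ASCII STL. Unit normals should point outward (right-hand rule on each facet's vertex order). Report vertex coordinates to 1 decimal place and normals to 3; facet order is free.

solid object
 facet normal -0.794 -0.544 -0.273
  outer loop
   vertex 2.2 2.5 0.6
   vertex 3.5 0.1 1.6
   vertex 1.2 1.8 4.9
  endloop
 endfacet
 facet normal 0.462 -0.116 -0.879
  outer loop
   vertex 2.2 2.5 0.6
   vertex 4.2 4.4 1.4
   vertex 3.5 0.1 1.6
  endloop
 endfacet
 facet normal -0.900 -0.345 -0.266
  outer loop
   vertex 1.4 4.2 1.1
   vertex 2.2 2.5 0.6
   vertex 1.2 1.8 4.9
  endloop
 endfacet
 facet normal 0.079 0.315 -0.946
  outer loop
   vertex 1.4 4.2 1.1
   vertex 4.2 4.4 1.4
   vertex 2.2 2.5 0.6
  endloop
 endfacet
 facet normal 0.736 -0.237 0.635
  outer loop
   vertex 2.6 3.2 3.8
   vertex 1.2 1.8 4.9
   vertex 3.5 0.1 1.6
  endloop
 endfacet
 facet normal 0.852 -0.115 0.511
  outer loop
   vertex 2.6 3.2 3.8
   vertex 3.5 0.1 1.6
   vertex 4.2 4.4 1.4
  endloop
 endfacet
 facet normal -0.410 0.781 0.471
  outer loop
   vertex 2.6 3.2 3.8
   vertex 1.4 4.2 1.1
   vertex 1.2 1.8 4.9
  endloop
 endfacet
 facet normal -0.107 0.916 0.387
  outer loop
   vertex 2.6 3.2 3.8
   vertex 4.2 4.4 1.4
   vertex 1.4 4.2 1.1
  endloop
 endfacet
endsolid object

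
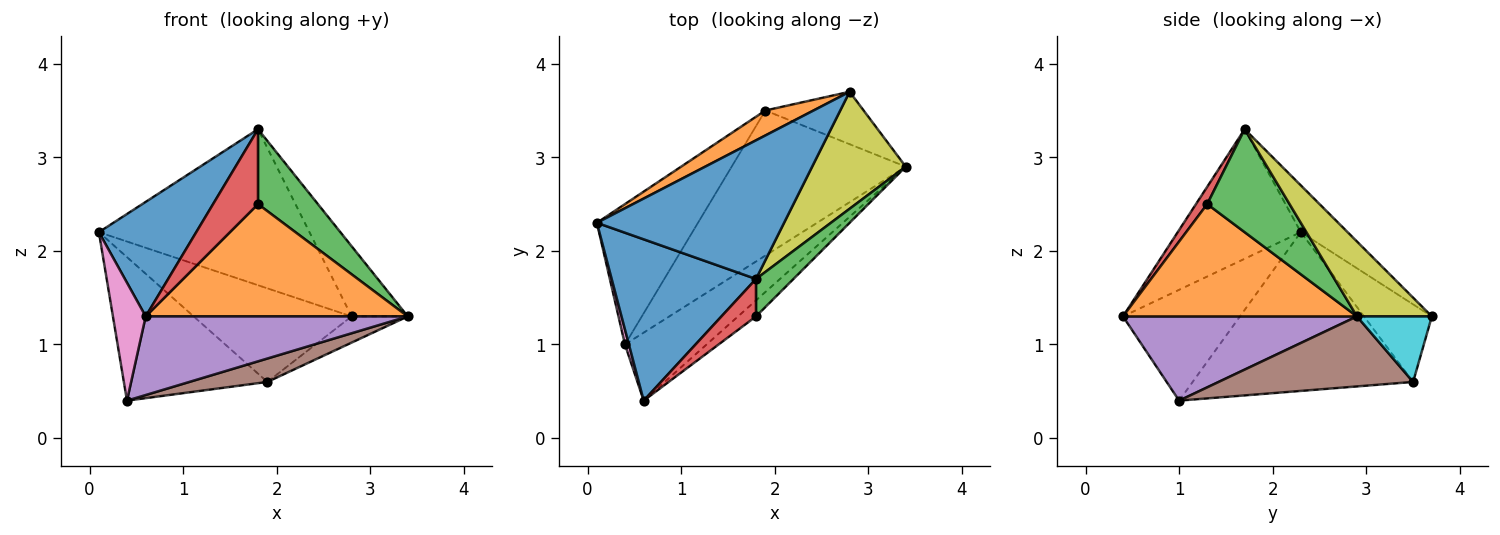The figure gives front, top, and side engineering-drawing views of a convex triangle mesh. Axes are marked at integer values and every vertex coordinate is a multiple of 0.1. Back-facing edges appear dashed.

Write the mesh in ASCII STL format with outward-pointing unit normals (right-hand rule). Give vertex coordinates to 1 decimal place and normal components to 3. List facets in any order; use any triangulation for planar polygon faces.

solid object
 facet normal -0.591 -0.467 0.658
  outer loop
   vertex 1.8 1.7 3.3
   vertex 0.1 2.3 2.2
   vertex 0.6 0.4 1.3
  endloop
 endfacet
 facet normal 0.662 -0.742 -0.106
  outer loop
   vertex 1.8 1.3 2.5
   vertex 0.6 0.4 1.3
   vertex 3.4 2.9 1.3
  endloop
 endfacet
 facet normal 0.776 -0.564 0.282
  outer loop
   vertex 1.8 1.3 2.5
   vertex 3.4 2.9 1.3
   vertex 1.8 1.7 3.3
  endloop
 endfacet
 facet normal 0.218 -0.873 0.436
  outer loop
   vertex 1.8 1.3 2.5
   vertex 1.8 1.7 3.3
   vertex 0.6 0.4 1.3
  endloop
 endfacet
 facet normal 0.560 -0.627 -0.542
  outer loop
   vertex 0.4 1.0 0.4
   vertex 3.4 2.9 1.3
   vertex 0.6 0.4 1.3
  endloop
 endfacet
 facet normal 0.369 -0.148 -0.918
  outer loop
   vertex 0.4 1.0 0.4
   vertex 1.9 3.5 0.6
   vertex 3.4 2.9 1.3
  endloop
 endfacet
 facet normal -0.962 -0.269 0.034
  outer loop
   vertex 0.4 1.0 0.4
   vertex 0.6 0.4 1.3
   vertex 0.1 2.3 2.2
  endloop
 endfacet
 facet normal -0.739 0.481 -0.471
  outer loop
   vertex 0.4 1.0 0.4
   vertex 0.1 2.3 2.2
   vertex 1.9 3.5 0.6
  endloop
 endfacet
 facet normal 0.566 0.424 0.707
  outer loop
   vertex 2.8 3.7 1.3
   vertex 1.8 1.7 3.3
   vertex 3.4 2.9 1.3
  endloop
 endfacet
 facet normal 0.512 0.384 -0.768
  outer loop
   vertex 2.8 3.7 1.3
   vertex 3.4 2.9 1.3
   vertex 1.9 3.5 0.6
  endloop
 endfacet
 facet normal -0.164 0.737 0.655
  outer loop
   vertex 2.8 3.7 1.3
   vertex 0.1 2.3 2.2
   vertex 1.8 1.7 3.3
  endloop
 endfacet
 facet normal -0.383 0.892 0.238
  outer loop
   vertex 2.8 3.7 1.3
   vertex 1.9 3.5 0.6
   vertex 0.1 2.3 2.2
  endloop
 endfacet
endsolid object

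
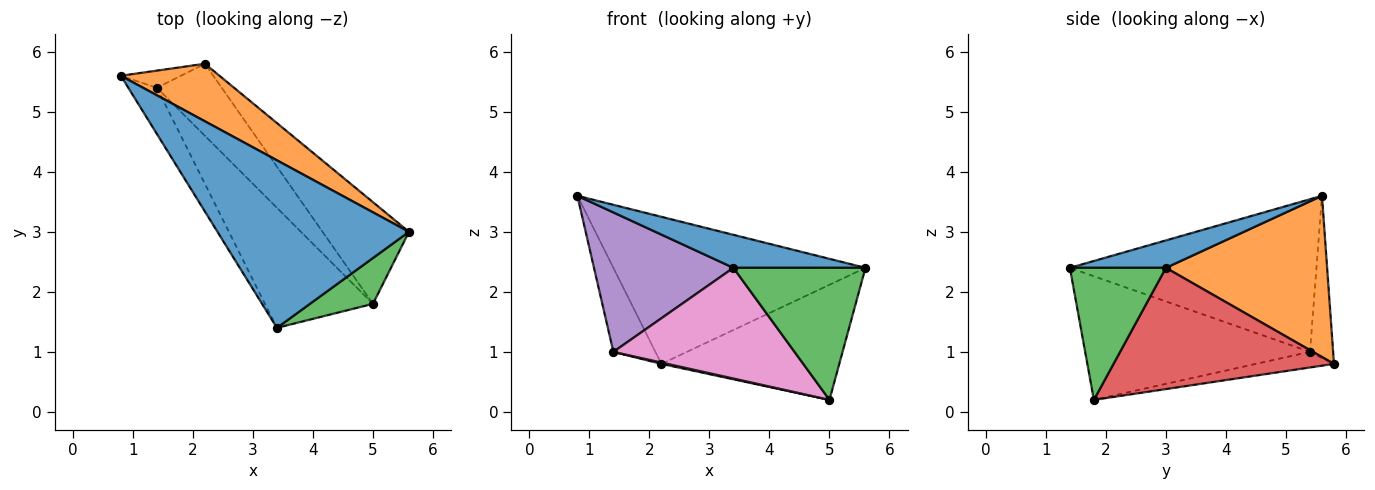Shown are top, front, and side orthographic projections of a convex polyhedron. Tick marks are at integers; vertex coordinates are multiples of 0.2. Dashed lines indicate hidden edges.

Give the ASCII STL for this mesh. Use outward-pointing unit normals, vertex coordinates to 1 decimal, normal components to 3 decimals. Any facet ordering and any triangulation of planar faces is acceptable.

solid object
 facet normal 0.139 -0.191 0.972
  outer loop
   vertex 3.4 1.4 2.4
   vertex 5.6 3.0 2.4
   vertex 0.8 5.6 3.6
  endloop
 endfacet
 facet normal 0.512 0.800 0.313
  outer loop
   vertex 2.2 5.8 0.8
   vertex 0.8 5.6 3.6
   vertex 5.6 3.0 2.4
  endloop
 endfacet
 facet normal 0.566 -0.779 0.270
  outer loop
   vertex 5.0 1.8 0.2
   vertex 5.6 3.0 2.4
   vertex 3.4 1.4 2.4
  endloop
 endfacet
 facet normal 0.681 0.549 -0.485
  outer loop
   vertex 5.0 1.8 0.2
   vertex 2.2 5.8 0.8
   vertex 5.6 3.0 2.4
  endloop
 endfacet
 facet normal -0.859 -0.486 -0.161
  outer loop
   vertex 1.4 5.4 1.0
   vertex 3.4 1.4 2.4
   vertex 0.8 5.6 3.6
  endloop
 endfacet
 facet normal -0.475 0.862 -0.176
  outer loop
   vertex 1.4 5.4 1.0
   vertex 0.8 5.6 3.6
   vertex 2.2 5.8 0.8
  endloop
 endfacet
 facet normal -0.644 -0.519 -0.563
  outer loop
   vertex 1.4 5.4 1.0
   vertex 5.0 1.8 0.2
   vertex 3.4 1.4 2.4
  endloop
 endfacet
 facet normal -0.234 -0.018 -0.972
  outer loop
   vertex 1.4 5.4 1.0
   vertex 2.2 5.8 0.8
   vertex 5.0 1.8 0.2
  endloop
 endfacet
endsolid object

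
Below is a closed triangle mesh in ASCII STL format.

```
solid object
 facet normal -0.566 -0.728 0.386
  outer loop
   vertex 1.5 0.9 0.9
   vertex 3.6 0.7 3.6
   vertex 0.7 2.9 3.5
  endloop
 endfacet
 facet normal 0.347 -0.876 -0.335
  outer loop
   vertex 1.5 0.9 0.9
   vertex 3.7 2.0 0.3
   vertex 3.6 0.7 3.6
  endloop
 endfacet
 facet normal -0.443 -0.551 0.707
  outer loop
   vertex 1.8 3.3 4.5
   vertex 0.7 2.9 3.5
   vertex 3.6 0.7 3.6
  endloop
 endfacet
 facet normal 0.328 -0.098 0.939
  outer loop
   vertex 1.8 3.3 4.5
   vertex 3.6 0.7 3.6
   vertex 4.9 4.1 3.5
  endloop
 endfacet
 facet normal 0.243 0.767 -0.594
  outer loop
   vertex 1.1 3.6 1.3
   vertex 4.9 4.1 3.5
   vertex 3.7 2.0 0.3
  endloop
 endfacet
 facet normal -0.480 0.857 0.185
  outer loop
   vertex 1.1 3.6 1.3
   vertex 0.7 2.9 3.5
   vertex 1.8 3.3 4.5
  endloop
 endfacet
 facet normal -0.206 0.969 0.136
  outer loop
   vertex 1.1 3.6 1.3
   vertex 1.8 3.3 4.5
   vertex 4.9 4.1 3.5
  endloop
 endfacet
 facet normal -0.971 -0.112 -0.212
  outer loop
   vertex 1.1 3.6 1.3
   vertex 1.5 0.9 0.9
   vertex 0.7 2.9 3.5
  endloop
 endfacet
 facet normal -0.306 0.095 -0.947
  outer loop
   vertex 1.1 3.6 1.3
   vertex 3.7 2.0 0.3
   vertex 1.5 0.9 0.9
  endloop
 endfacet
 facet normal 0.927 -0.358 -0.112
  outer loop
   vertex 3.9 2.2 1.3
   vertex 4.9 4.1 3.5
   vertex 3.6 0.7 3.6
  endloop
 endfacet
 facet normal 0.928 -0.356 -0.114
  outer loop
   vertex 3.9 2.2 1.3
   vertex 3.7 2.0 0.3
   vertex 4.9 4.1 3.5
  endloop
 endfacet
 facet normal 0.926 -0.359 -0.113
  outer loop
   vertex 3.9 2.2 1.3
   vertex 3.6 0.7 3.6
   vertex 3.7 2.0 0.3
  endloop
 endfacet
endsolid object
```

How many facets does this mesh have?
12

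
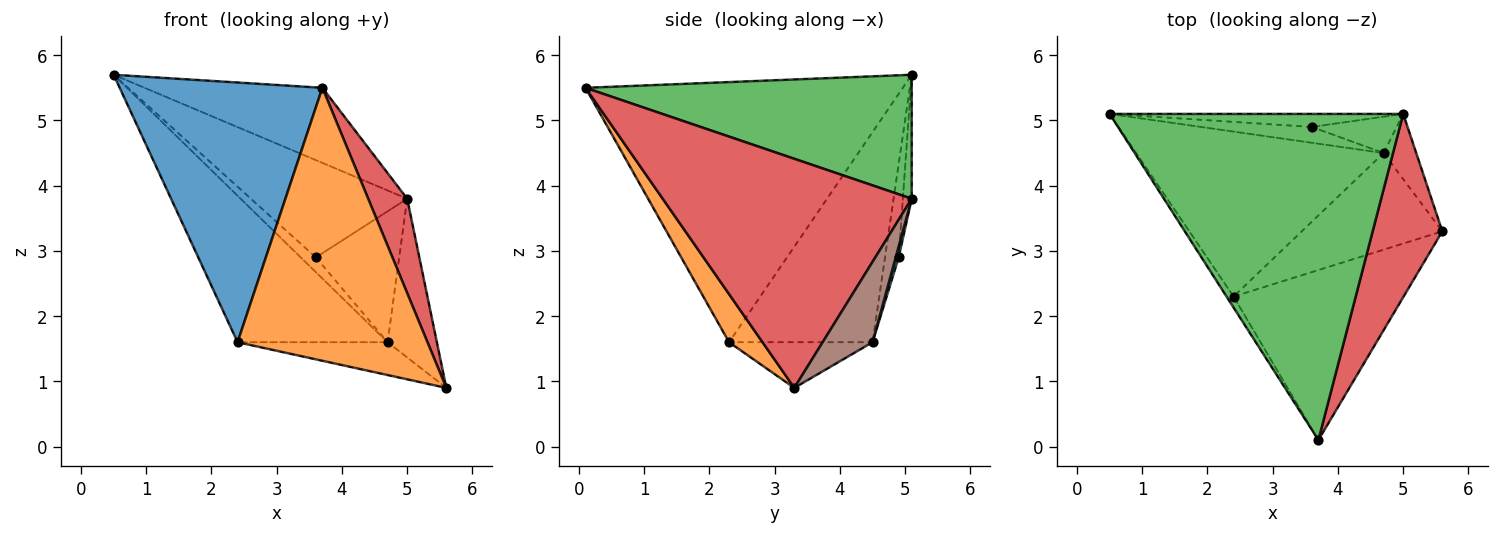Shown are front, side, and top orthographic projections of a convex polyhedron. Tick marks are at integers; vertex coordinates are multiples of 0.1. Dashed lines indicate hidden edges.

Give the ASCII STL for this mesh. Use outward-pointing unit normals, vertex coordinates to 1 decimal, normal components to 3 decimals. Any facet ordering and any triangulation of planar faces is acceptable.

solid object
 facet normal -0.842 -0.538 -0.023
  outer loop
   vertex 2.4 2.3 1.6
   vertex 3.7 0.1 5.5
   vertex 0.5 5.1 5.7
  endloop
 endfacet
 facet normal 0.148 -0.839 -0.523
  outer loop
   vertex 2.4 2.3 1.6
   vertex 5.6 3.3 0.9
   vertex 3.7 0.1 5.5
  endloop
 endfacet
 facet normal 0.381 0.207 0.901
  outer loop
   vertex 5.0 5.1 3.8
   vertex 0.5 5.1 5.7
   vertex 3.7 0.1 5.5
  endloop
 endfacet
 facet normal 0.946 -0.148 0.288
  outer loop
   vertex 5.0 5.1 3.8
   vertex 3.7 0.1 5.5
   vertex 5.6 3.3 0.9
  endloop
 endfacet
 facet normal -0.294 0.307 -0.905
  outer loop
   vertex 4.7 4.5 1.6
   vertex 5.6 3.3 0.9
   vertex 2.4 2.3 1.6
  endloop
 endfacet
 facet normal 0.684 0.675 -0.277
  outer loop
   vertex 4.7 4.5 1.6
   vertex 5.0 5.1 3.8
   vertex 5.6 3.3 0.9
  endloop
 endfacet
 facet normal -0.536 0.560 -0.631
  outer loop
   vertex 4.7 4.5 1.6
   vertex 2.4 2.3 1.6
   vertex 0.5 5.1 5.7
  endloop
 endfacet
 facet normal -0.056 0.990 -0.133
  outer loop
   vertex 3.6 4.9 2.9
   vertex 0.5 5.1 5.7
   vertex 5.0 5.1 3.8
  endloop
 endfacet
 facet normal -0.525 0.580 -0.623
  outer loop
   vertex 3.6 4.9 2.9
   vertex 4.7 4.5 1.6
   vertex 0.5 5.1 5.7
  endloop
 endfacet
 facet normal 0.034 0.963 -0.267
  outer loop
   vertex 3.6 4.9 2.9
   vertex 5.0 5.1 3.8
   vertex 4.7 4.5 1.6
  endloop
 endfacet
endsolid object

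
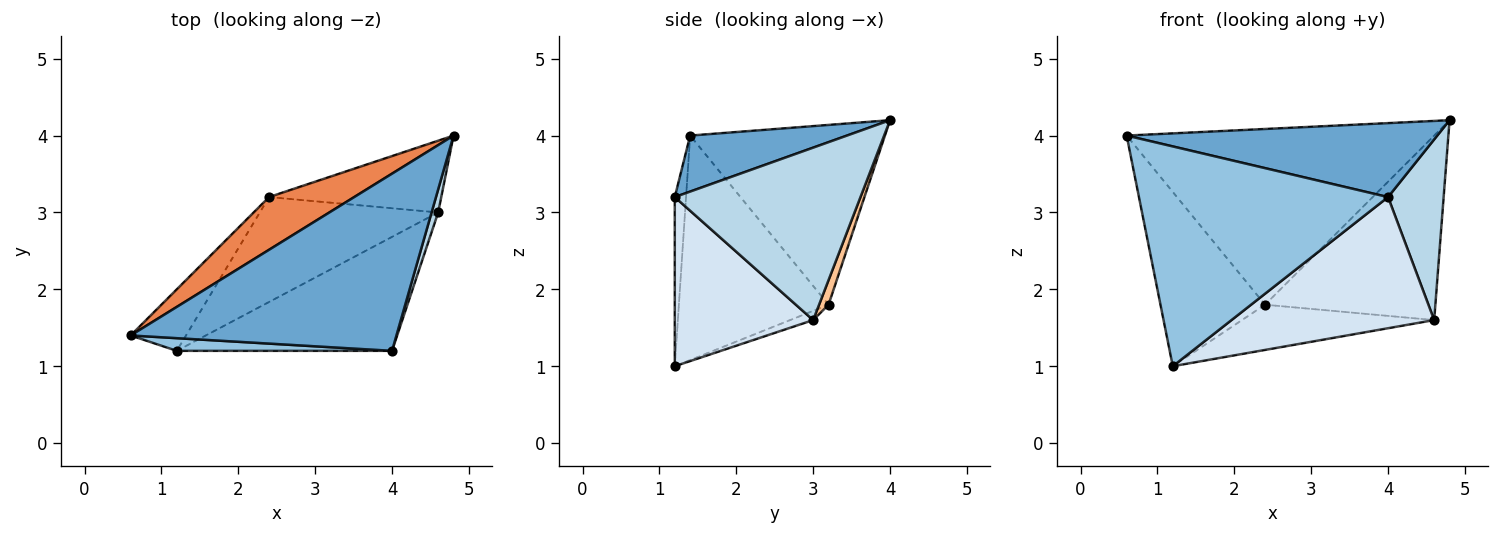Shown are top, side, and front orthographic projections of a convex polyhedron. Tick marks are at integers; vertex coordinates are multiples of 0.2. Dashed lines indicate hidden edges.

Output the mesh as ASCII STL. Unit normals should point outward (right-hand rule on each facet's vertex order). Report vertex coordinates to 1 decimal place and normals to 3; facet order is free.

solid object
 facet normal 0.191 -0.378 0.906
  outer loop
   vertex 4.0 1.2 3.2
   vertex 4.8 4.0 4.2
   vertex 0.6 1.4 4.0
  endloop
 endfacet
 facet normal -0.045 -0.997 0.057
  outer loop
   vertex 1.2 1.2 1.0
   vertex 4.0 1.2 3.2
   vertex 0.6 1.4 4.0
  endloop
 endfacet
 facet normal 0.957 -0.287 0.037
  outer loop
   vertex 4.6 3.0 1.6
   vertex 4.8 4.0 4.2
   vertex 4.0 1.2 3.2
  endloop
 endfacet
 facet normal 0.458 -0.671 -0.583
  outer loop
   vertex 4.6 3.0 1.6
   vertex 4.0 1.2 3.2
   vertex 1.2 1.2 1.0
  endloop
 endfacet
 facet normal -0.519 0.819 0.246
  outer loop
   vertex 2.4 3.2 1.8
   vertex 0.6 1.4 4.0
   vertex 4.8 4.0 4.2
  endloop
 endfacet
 facet normal -0.804 0.561 -0.198
  outer loop
   vertex 2.4 3.2 1.8
   vertex 1.2 1.2 1.0
   vertex 0.6 1.4 4.0
  endloop
 endfacet
 facet normal 0.052 0.931 -0.362
  outer loop
   vertex 2.4 3.2 1.8
   vertex 4.8 4.0 4.2
   vertex 4.6 3.0 1.6
  endloop
 endfacet
 facet normal -0.047 0.395 -0.917
  outer loop
   vertex 2.4 3.2 1.8
   vertex 4.6 3.0 1.6
   vertex 1.2 1.2 1.0
  endloop
 endfacet
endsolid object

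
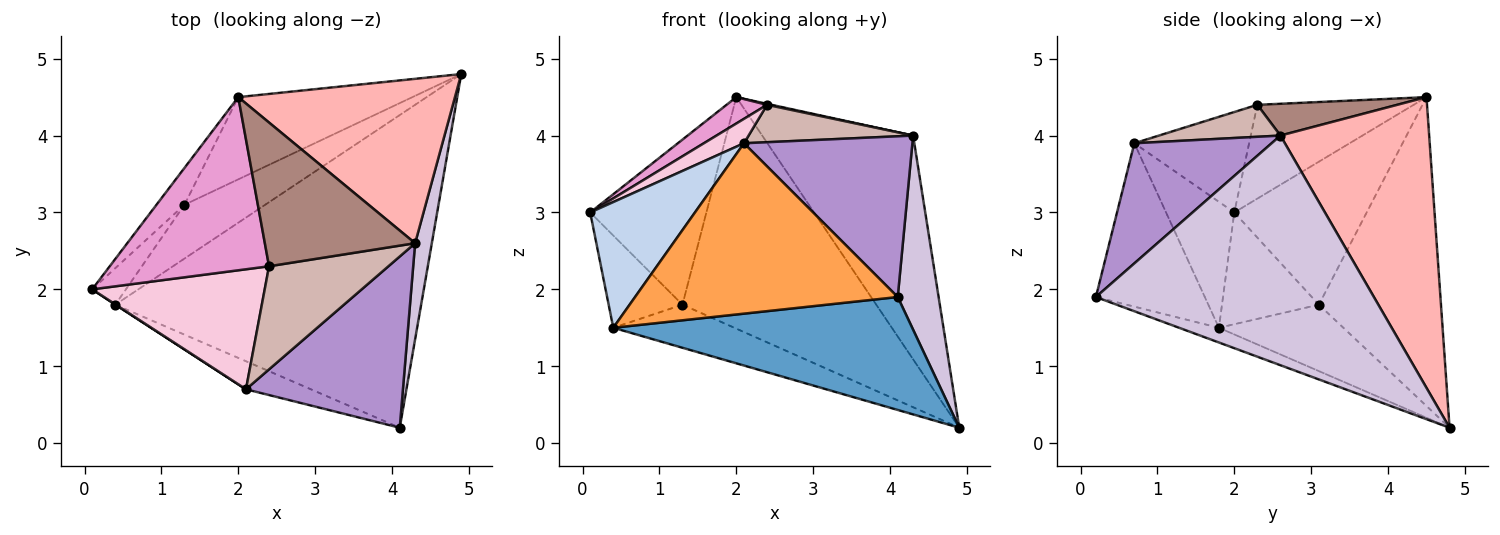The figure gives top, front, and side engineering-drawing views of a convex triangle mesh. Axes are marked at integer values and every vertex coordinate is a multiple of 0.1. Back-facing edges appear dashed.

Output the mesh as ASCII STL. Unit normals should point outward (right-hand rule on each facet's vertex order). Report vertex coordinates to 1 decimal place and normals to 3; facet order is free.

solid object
 facet normal -0.045 -0.339 -0.940
  outer loop
   vertex 0.4 1.8 1.5
   vertex 4.9 4.8 0.2
   vertex 4.1 0.2 1.9
  endloop
 endfacet
 facet normal -0.546 -0.838 0.003
  outer loop
   vertex 0.4 1.8 1.5
   vertex 2.1 0.7 3.9
   vertex 0.1 2.0 3.0
  endloop
 endfacet
 facet normal -0.379 -0.913 -0.150
  outer loop
   vertex 0.4 1.8 1.5
   vertex 4.1 0.2 1.9
   vertex 2.1 0.7 3.9
  endloop
 endfacet
 facet normal -0.511 0.810 -0.288
  outer loop
   vertex 1.3 3.1 1.8
   vertex 2.0 4.5 4.5
   vertex 4.9 4.8 0.2
  endloop
 endfacet
 facet normal -0.540 0.526 -0.657
  outer loop
   vertex 1.3 3.1 1.8
   vertex 4.9 4.8 0.2
   vertex 0.4 1.8 1.5
  endloop
 endfacet
 facet normal -0.744 0.653 -0.146
  outer loop
   vertex 1.3 3.1 1.8
   vertex 0.1 2.0 3.0
   vertex 2.0 4.5 4.5
  endloop
 endfacet
 facet normal -0.773 0.589 -0.233
  outer loop
   vertex 1.3 3.1 1.8
   vertex 0.4 1.8 1.5
   vertex 0.1 2.0 3.0
  endloop
 endfacet
 facet normal 0.622 0.631 0.464
  outer loop
   vertex 4.3 2.6 4.0
   vertex 4.9 4.8 0.2
   vertex 2.0 4.5 4.5
  endloop
 endfacet
 facet normal 0.487 -0.598 0.637
  outer loop
   vertex 4.3 2.6 4.0
   vertex 2.1 0.7 3.9
   vertex 4.1 0.2 1.9
  endloop
 endfacet
 facet normal 0.987 -0.145 0.072
  outer loop
   vertex 4.3 2.6 4.0
   vertex 4.1 0.2 1.9
   vertex 4.9 4.8 0.2
  endloop
 endfacet
 facet normal 0.207 -0.007 0.978
  outer loop
   vertex 2.4 2.3 4.4
   vertex 4.3 2.6 4.0
   vertex 2.0 4.5 4.5
  endloop
 endfacet
 facet normal 0.244 -0.331 0.912
  outer loop
   vertex 2.4 2.3 4.4
   vertex 2.1 0.7 3.9
   vertex 4.3 2.6 4.0
  endloop
 endfacet
 facet normal -0.503 -0.130 0.854
  outer loop
   vertex 2.4 2.3 4.4
   vertex 2.0 4.5 4.5
   vertex 0.1 2.0 3.0
  endloop
 endfacet
 facet normal -0.496 -0.173 0.851
  outer loop
   vertex 2.4 2.3 4.4
   vertex 0.1 2.0 3.0
   vertex 2.1 0.7 3.9
  endloop
 endfacet
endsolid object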